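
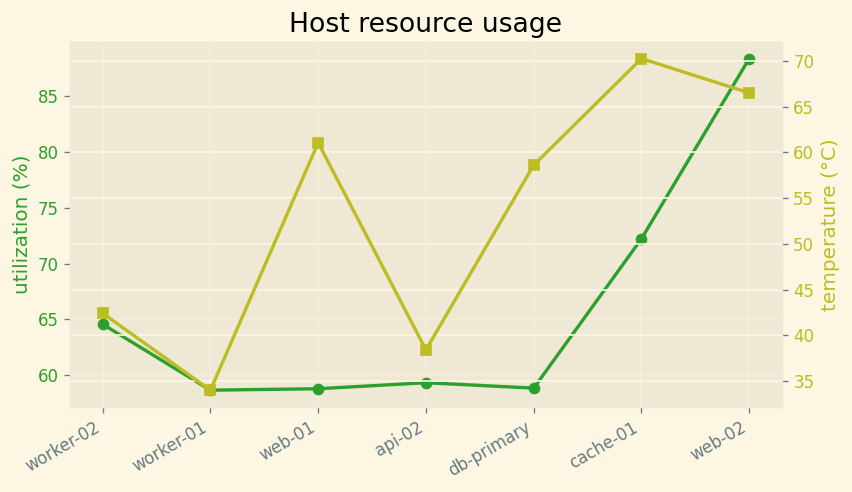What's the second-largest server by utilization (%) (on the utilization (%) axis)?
Top 3 (on the utilization (%) axis): web-02 ≈ 90, cache-01 ≈ 70, worker-02 ≈ 65.

cache-01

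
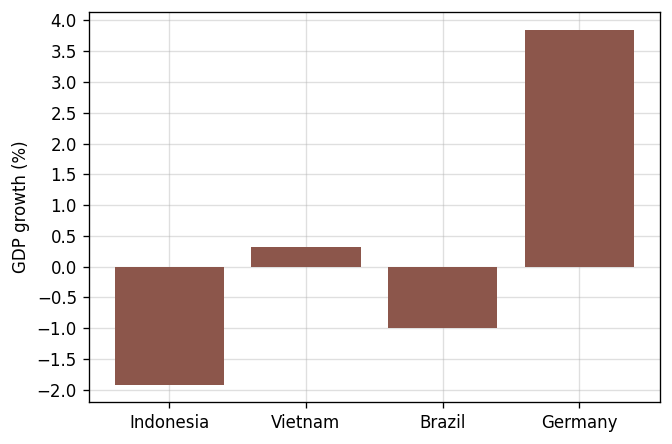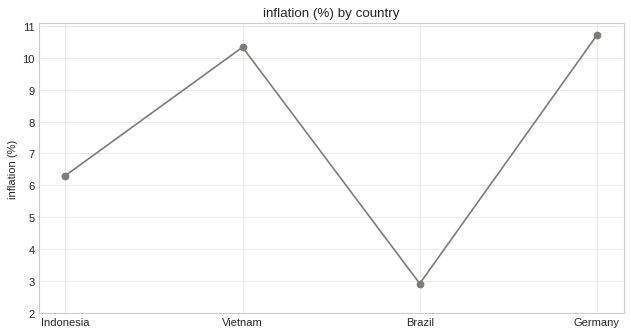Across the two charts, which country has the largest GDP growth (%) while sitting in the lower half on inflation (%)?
Brazil

Chart 2 median inflation (%) ≈ 8; below-median countries: Indonesia, Brazil. Among those, Brazil has the highest GDP growth (%) (≈ -1).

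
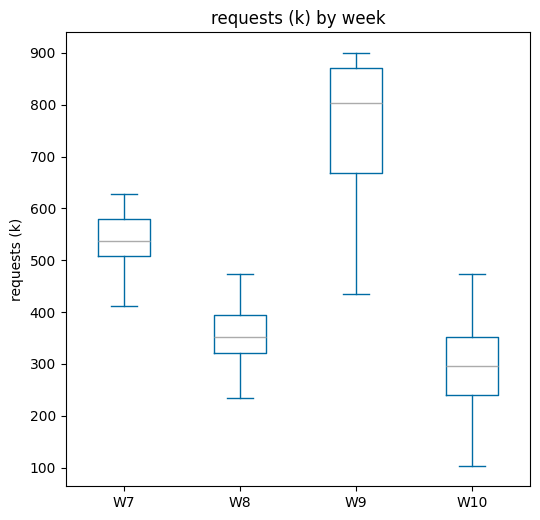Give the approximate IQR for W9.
Q3 ≈ 850, Q1 ≈ 650; IQR ≈ 200.

≈ 200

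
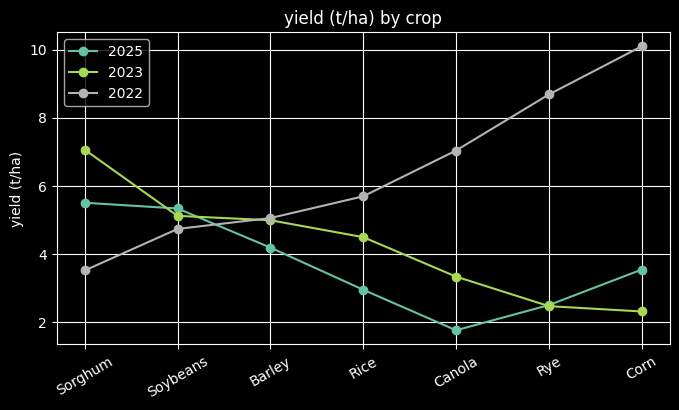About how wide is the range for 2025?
≈ 4

Max Sorghum ≈ 6, min Canola ≈ 2; range ≈ 4.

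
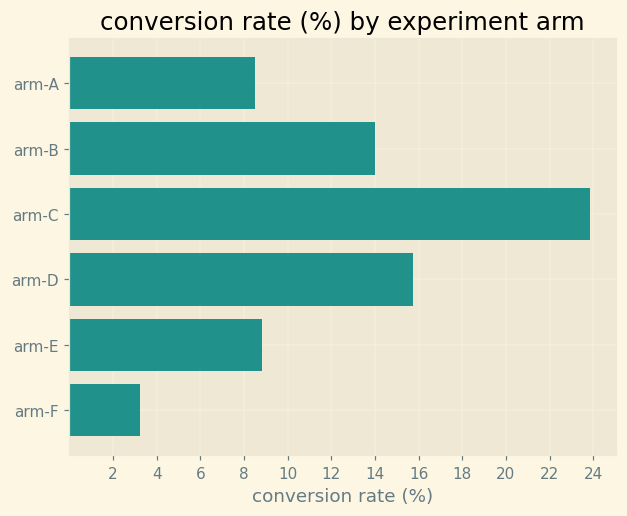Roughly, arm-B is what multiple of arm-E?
≈ 1.75×

arm-B ≈ 14, arm-E ≈ 8; 14/8 ≈ 1.75.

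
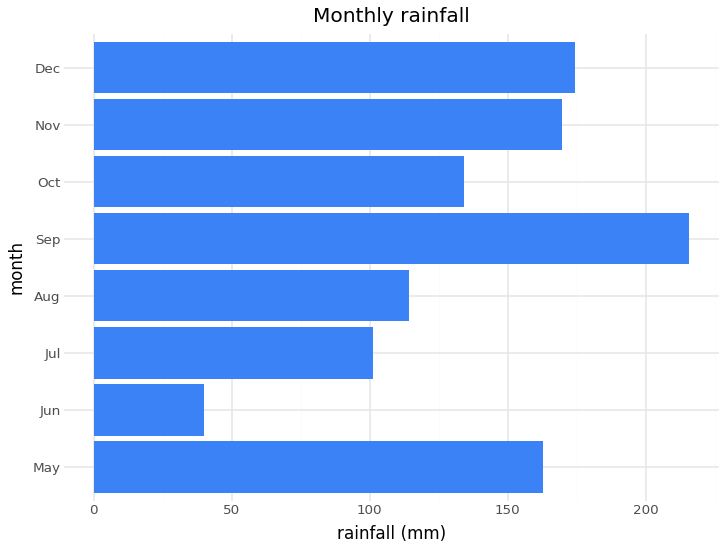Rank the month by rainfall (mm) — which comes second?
Top 3: Sep ≈ 220, Dec ≈ 180, Nov ≈ 160.

Dec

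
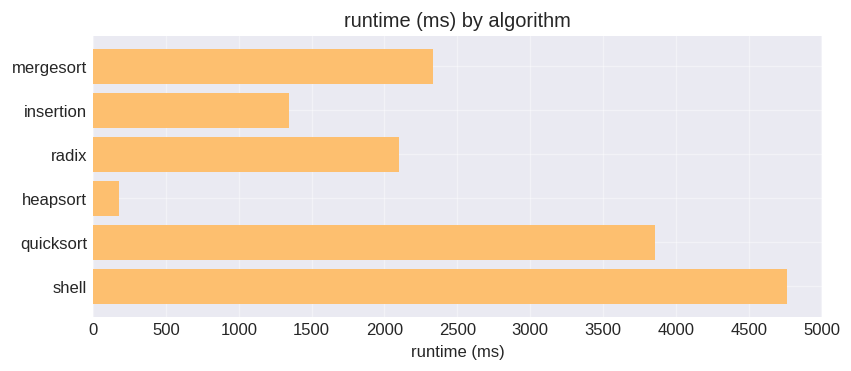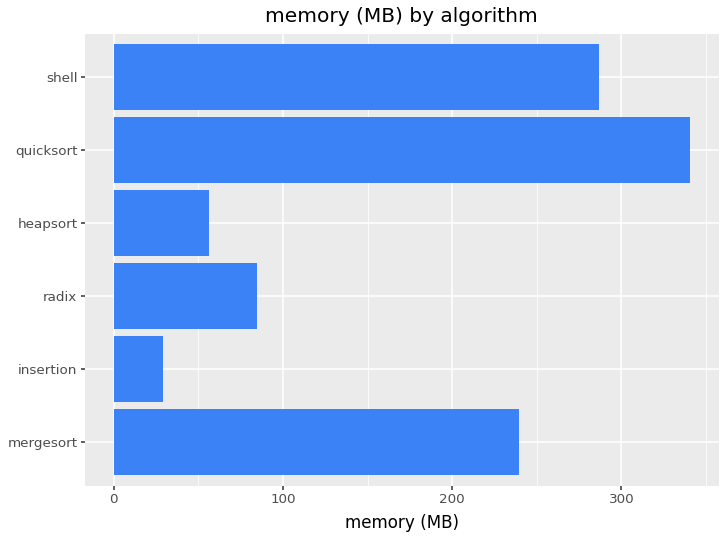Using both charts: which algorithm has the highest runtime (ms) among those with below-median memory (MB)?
radix

Chart 2 median memory (MB) ≈ 150; below-median algorithms: insertion, radix, heapsort. Among those, radix has the highest runtime (ms) (≈ 2000).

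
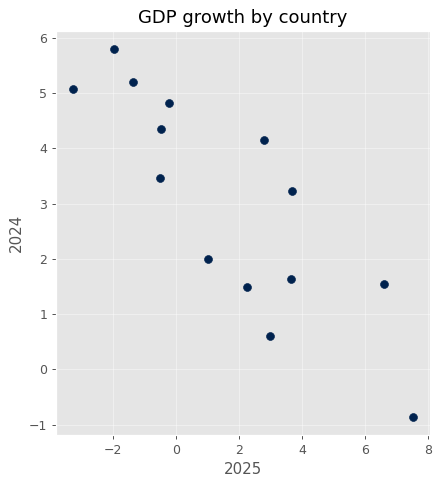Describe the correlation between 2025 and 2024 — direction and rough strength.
Points are negatively correlated; strong (|r| ≈ 0.8).

negative, strong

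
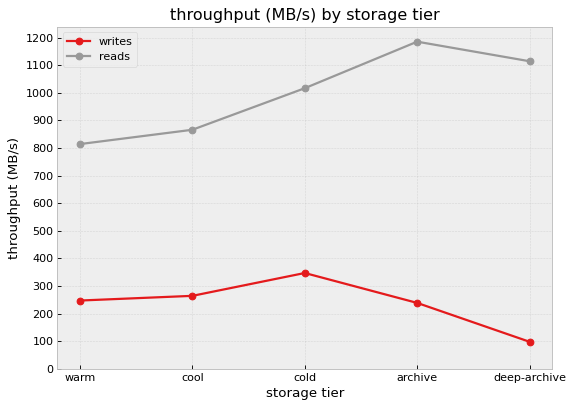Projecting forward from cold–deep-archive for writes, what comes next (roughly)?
Last three: 300, 200, 100 → slope ≈ -100/step → next ≈ 0.

≈ 0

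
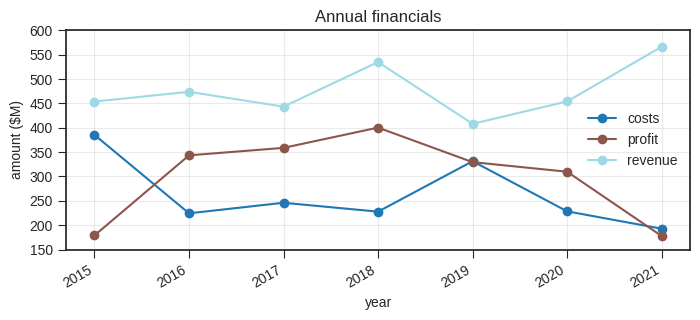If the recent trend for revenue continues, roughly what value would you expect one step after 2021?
Last three: 400, 450, 550 → slope ≈ 75/step → next ≈ 625.

≈ 625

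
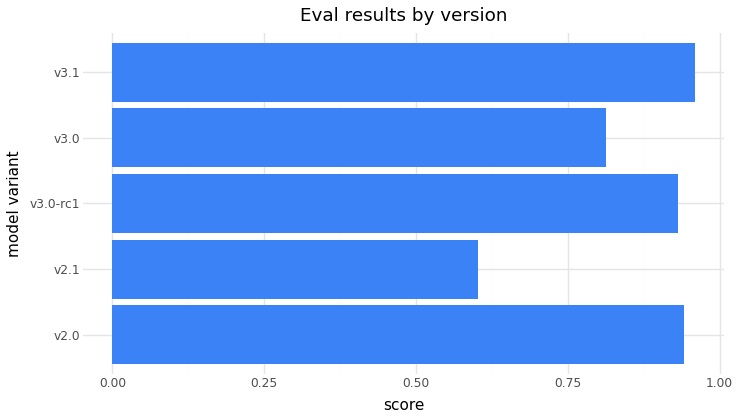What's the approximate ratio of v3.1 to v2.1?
≈ 1.67×

v3.1 ≈ 1.0, v2.1 ≈ 0.6; 1.0/0.6 ≈ 1.67.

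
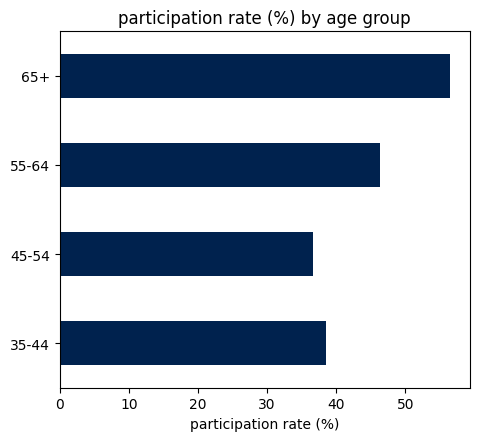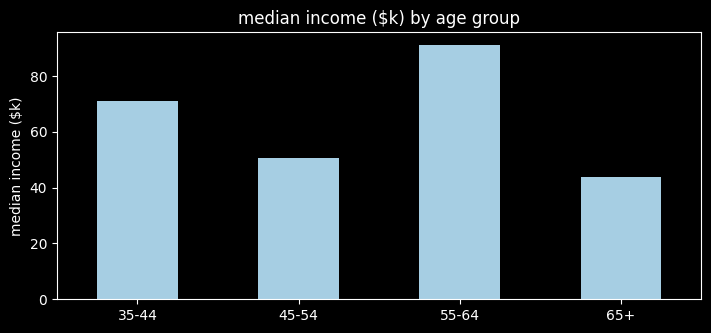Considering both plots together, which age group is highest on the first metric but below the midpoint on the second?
Chart 2 median median income ($k) ≈ 60; below-median age groups: 45-54, 65+. Among those, 65+ has the highest participation rate (%) (≈ 60).

65+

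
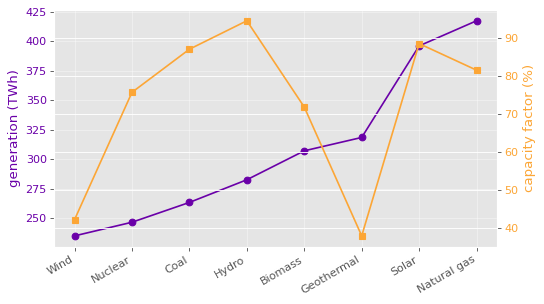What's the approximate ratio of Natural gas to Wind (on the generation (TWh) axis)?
Natural gas ≈ 420, Wind ≈ 240; 420/240 ≈ 1.75.

≈ 1.75×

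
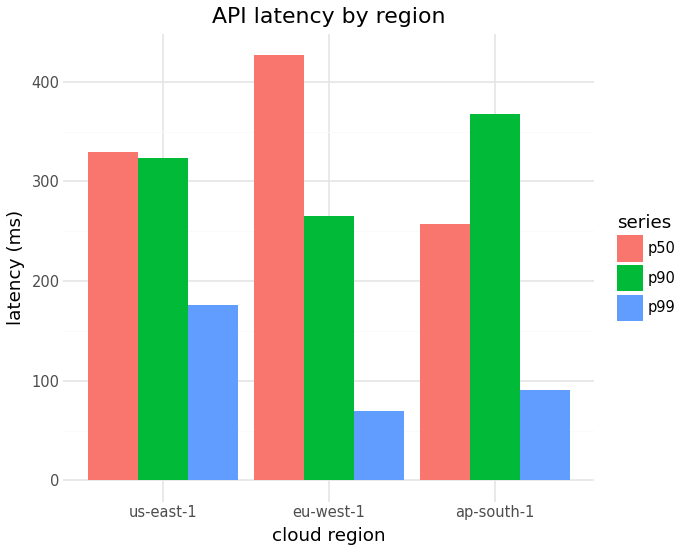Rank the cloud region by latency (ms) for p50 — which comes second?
Top 3 for p50: eu-west-1 ≈ 450, us-east-1 ≈ 350, ap-south-1 ≈ 250.

us-east-1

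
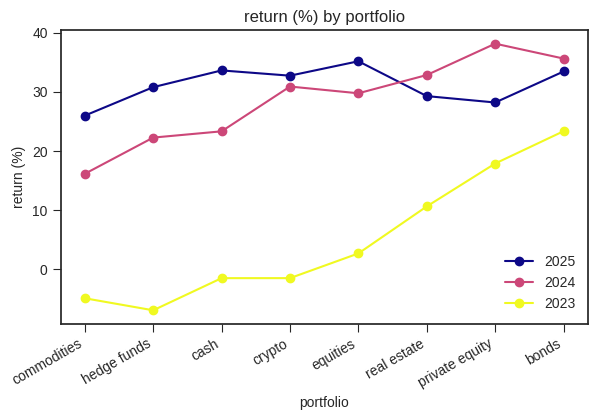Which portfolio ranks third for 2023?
Top 4 for 2023: bonds ≈ 25, private equity ≈ 20, real estate ≈ 10, equities ≈ 5.

real estate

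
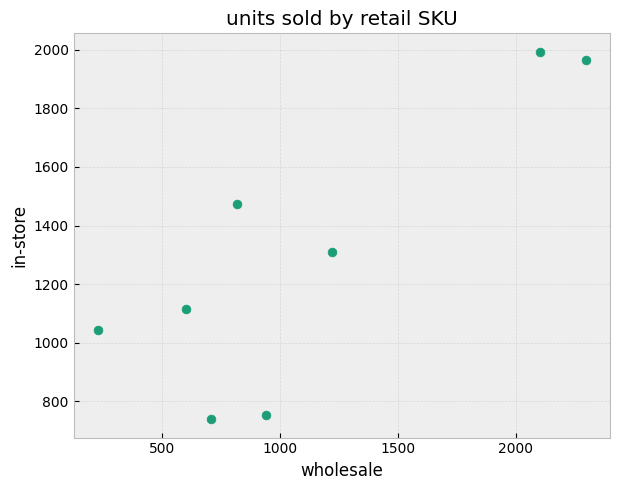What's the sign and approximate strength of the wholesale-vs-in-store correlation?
positive, strong

Points are positively correlated; strong (|r| ≈ 0.8).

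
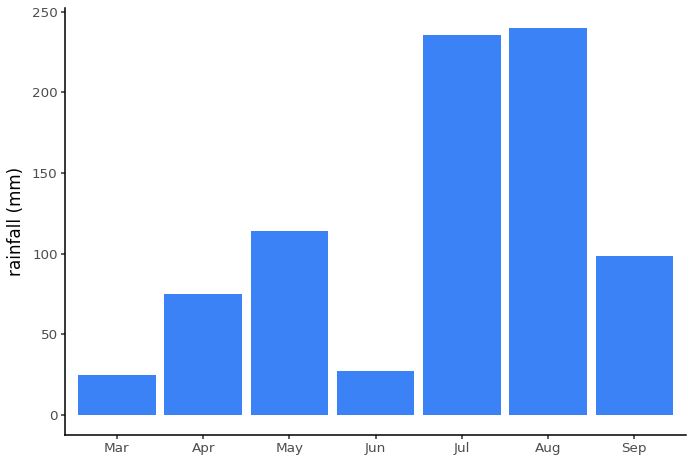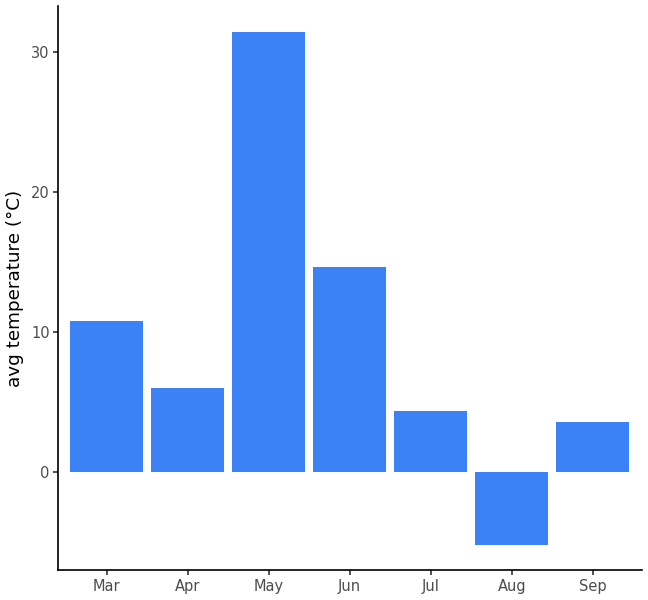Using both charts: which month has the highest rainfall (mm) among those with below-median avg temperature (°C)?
Chart 2 median avg temperature (°C) ≈ 5; below-median months: Jul, Aug, Sep. Among those, Aug has the highest rainfall (mm) (≈ 250).

Aug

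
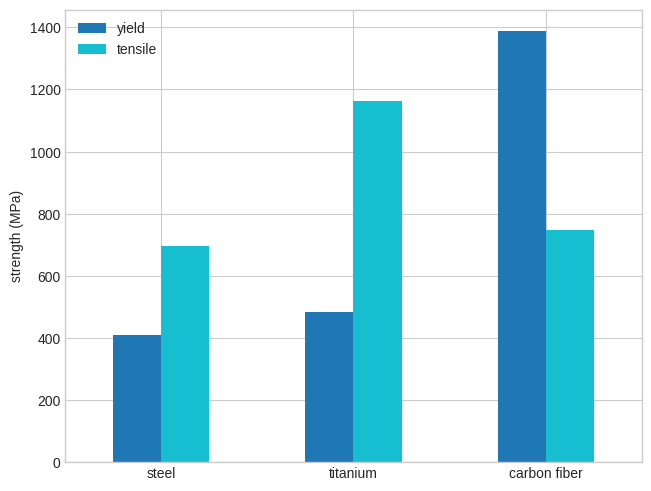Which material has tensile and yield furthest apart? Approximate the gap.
titanium, ≈ 800 MPa

titanium: tensile ≈ 1200, yield ≈ 400 → gap ≈ 800. Next-largest (carbon fiber) is only ≈ 600.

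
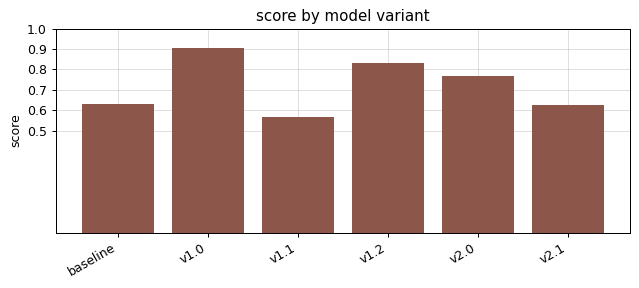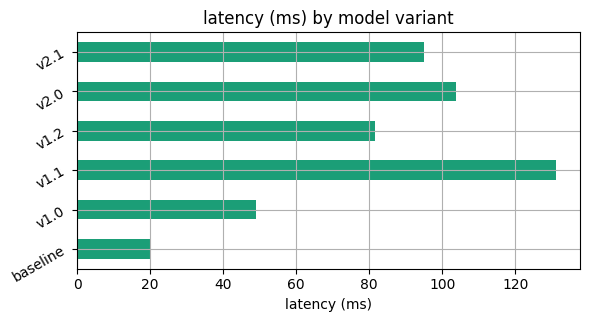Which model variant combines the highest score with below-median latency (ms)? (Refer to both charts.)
Chart 2 median latency (ms) ≈ 80; below-median model variants: baseline, v1.0, v1.2. Among those, v1.0 has the highest score (≈ 0.9).

v1.0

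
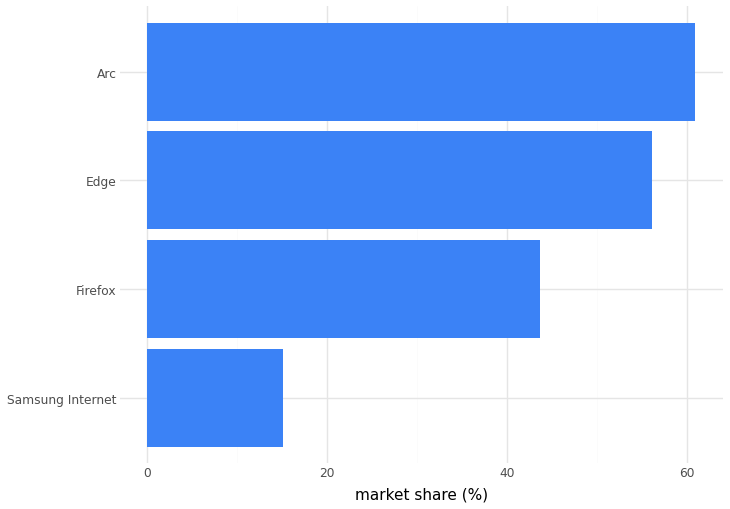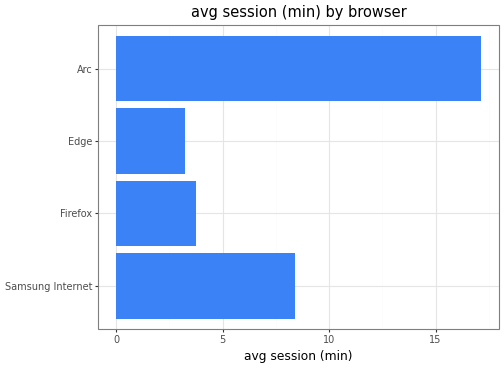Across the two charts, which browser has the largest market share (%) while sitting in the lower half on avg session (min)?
Chart 2 median avg session (min) ≈ 6; below-median browsers: Firefox, Edge. Among those, Edge has the highest market share (%) (≈ 60).

Edge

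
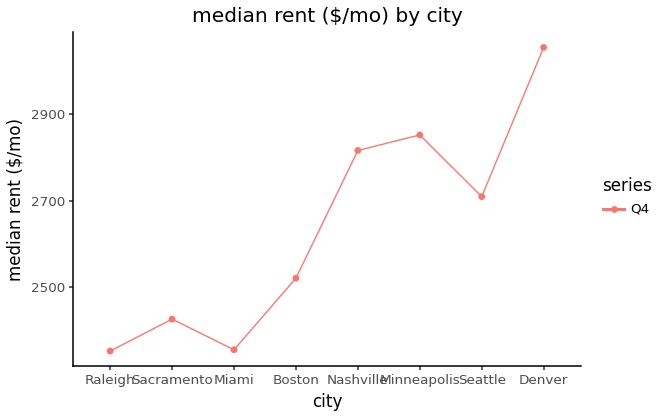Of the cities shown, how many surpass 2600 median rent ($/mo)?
4

Above 2600: Nashville, Minneapolis, Seattle, Denver.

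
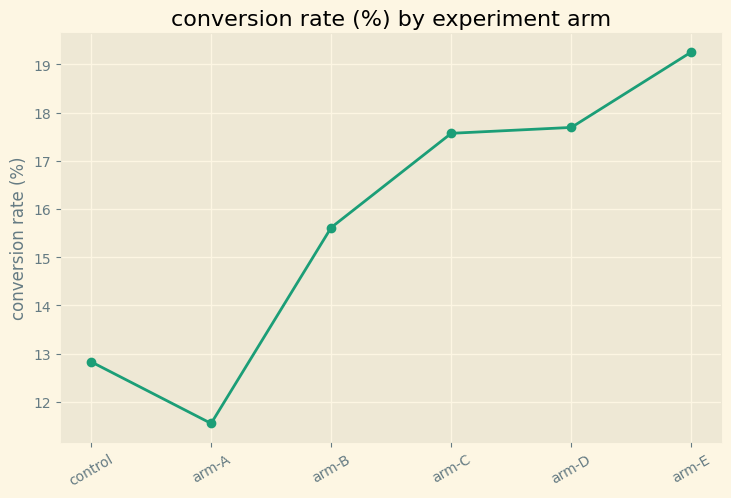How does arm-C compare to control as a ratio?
≈ 1.38×

arm-C ≈ 18, control ≈ 13; 18/13 ≈ 1.38.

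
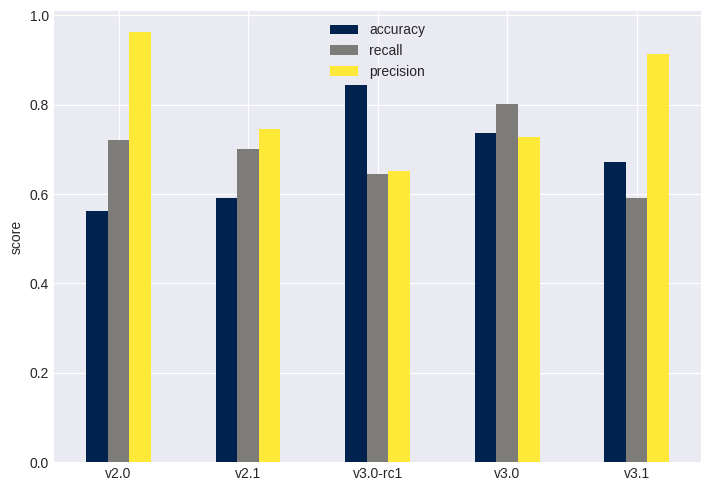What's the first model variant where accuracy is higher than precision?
v2.1: accuracy ≈ 0.6 vs precision ≈ 0.7 (not yet); v3.0-rc1: accuracy ≈ 0.8 vs precision ≈ 0.7 (first crossover).

v3.0-rc1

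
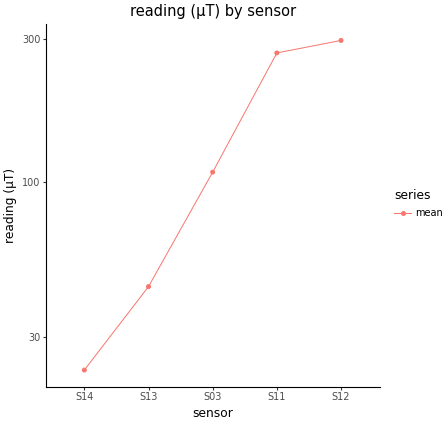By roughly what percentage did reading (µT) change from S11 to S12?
S11 ≈ 275, S12 ≈ 300; (300 − 275) / 275 ≈ +9.1%.

≈ +9.1%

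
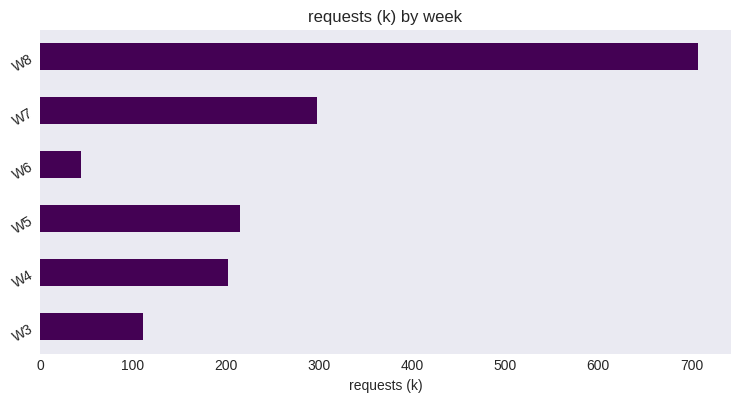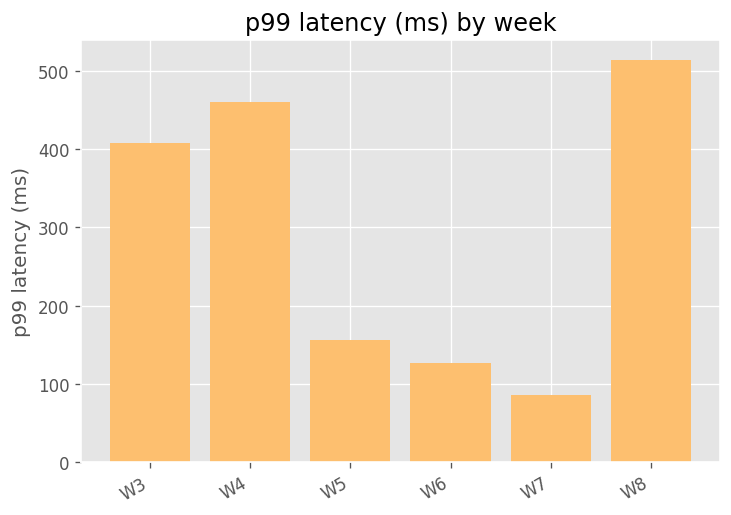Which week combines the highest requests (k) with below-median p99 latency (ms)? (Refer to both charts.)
Chart 2 median p99 latency (ms) ≈ 300; below-median weeks: W5, W6, W7. Among those, W7 has the highest requests (k) (≈ 300).

W7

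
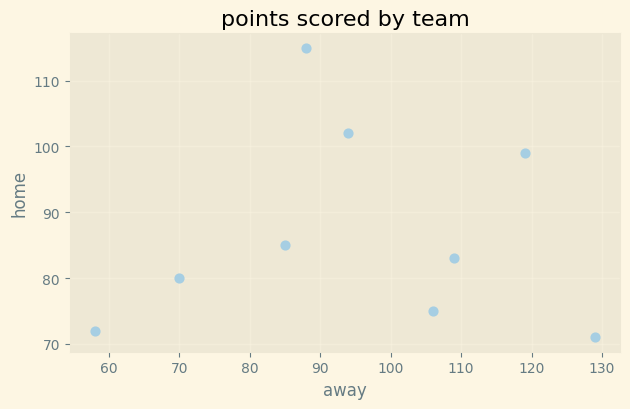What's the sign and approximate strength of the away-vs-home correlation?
no clear correlation

Points are roughly uncorrelated; weak (|r| ≈ 0.0).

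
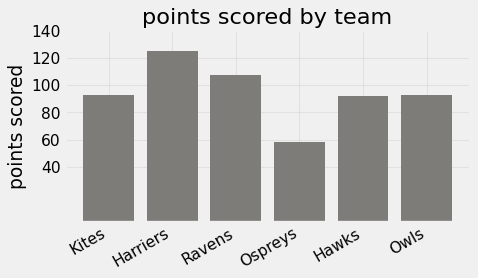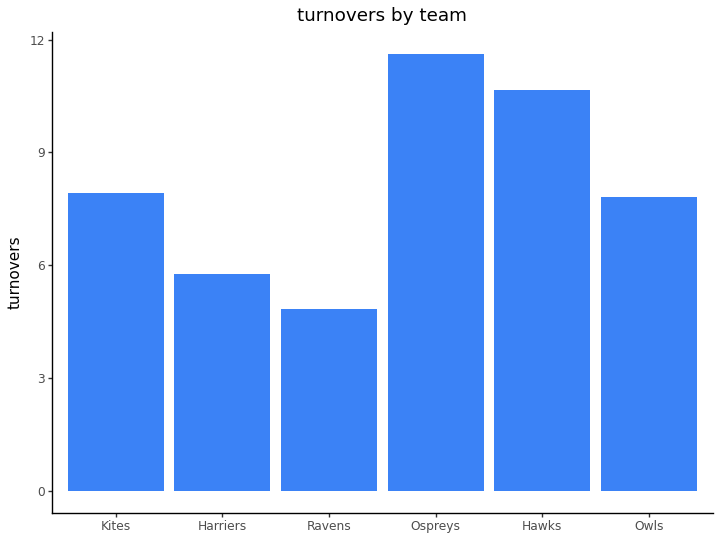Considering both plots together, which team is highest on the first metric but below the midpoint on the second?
Chart 2 median turnovers ≈ 8; below-median teams: Harriers, Ravens, Owls. Among those, Harriers has the highest points scored (≈ 120).

Harriers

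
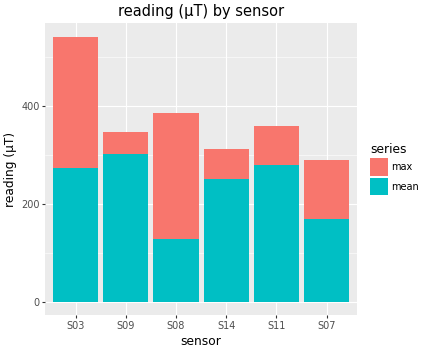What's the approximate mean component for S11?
mean top ≈ 300, bottom ≈ 0; segment ≈ 300.

≈ 300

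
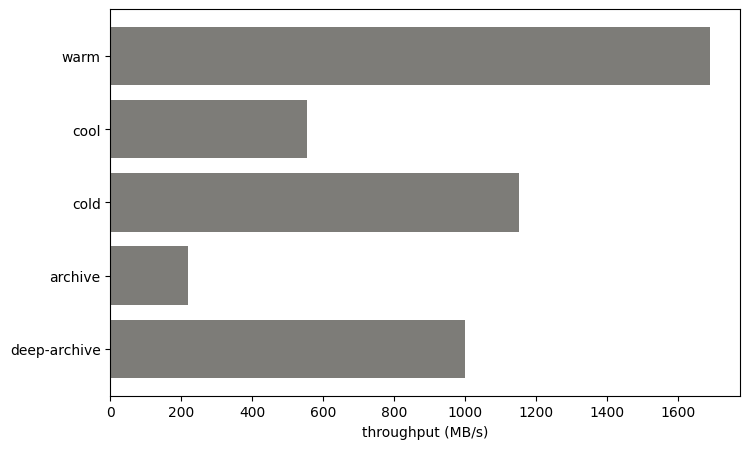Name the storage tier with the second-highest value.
cold

Top 3: warm ≈ 1600, cold ≈ 1200, deep-archive ≈ 1000.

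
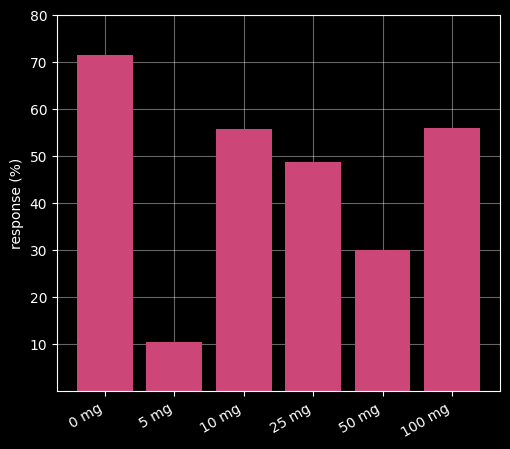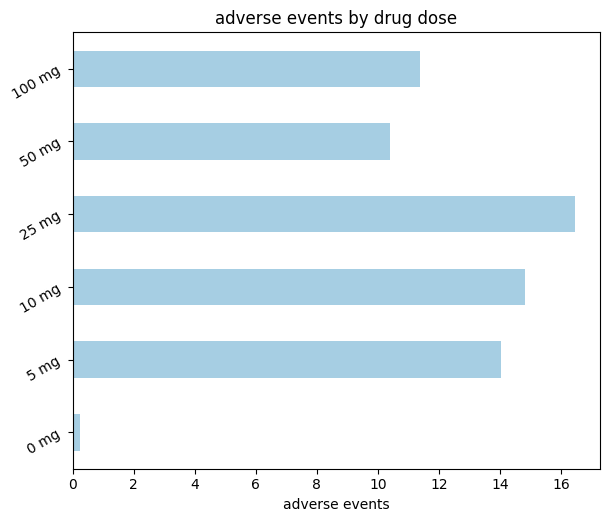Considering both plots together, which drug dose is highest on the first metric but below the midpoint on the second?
0 mg

Chart 2 median adverse events ≈ 12; below-median drug doses: 0 mg, 50 mg, 100 mg. Among those, 0 mg has the highest response (%) (≈ 70).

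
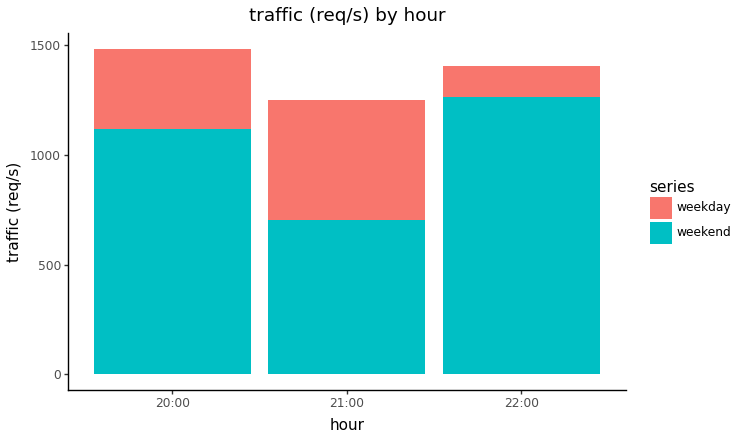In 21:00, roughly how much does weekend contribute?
≈ 800

weekend top ≈ 800, bottom ≈ 0; segment ≈ 800.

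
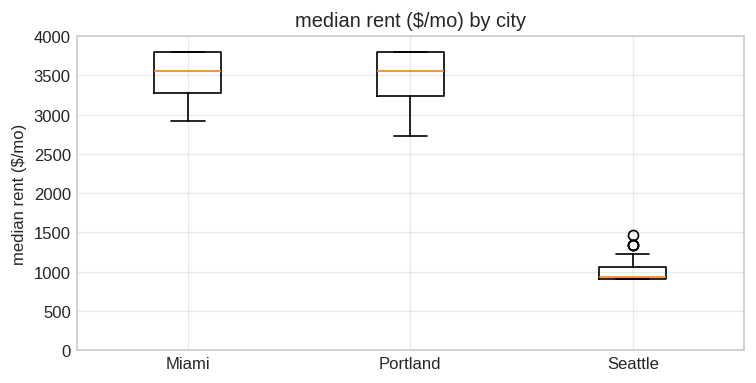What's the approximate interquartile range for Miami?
≈ 500

Q3 ≈ 4000, Q1 ≈ 3500; IQR ≈ 500.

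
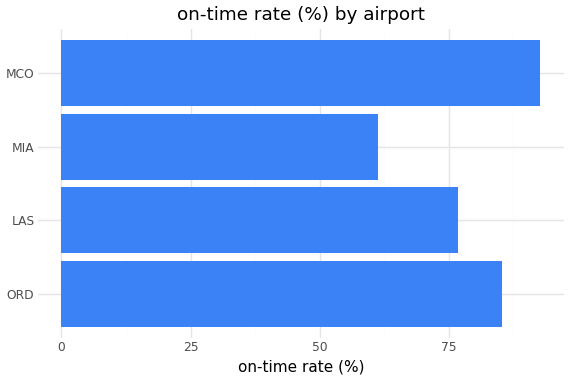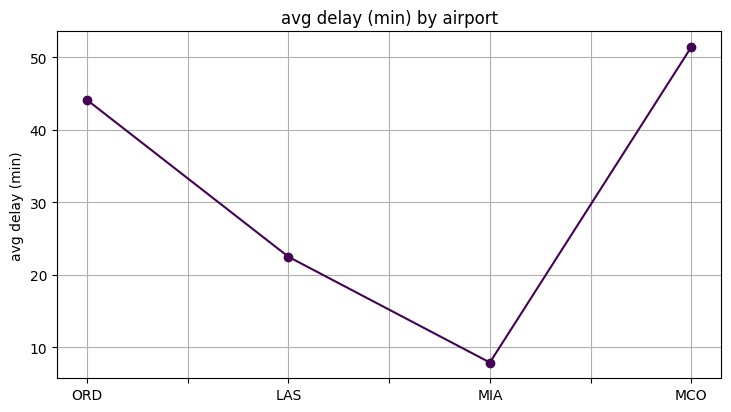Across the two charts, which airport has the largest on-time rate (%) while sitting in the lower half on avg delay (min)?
LAS

Chart 2 median avg delay (min) ≈ 35; below-median airports: LAS, MIA. Among those, LAS has the highest on-time rate (%) (≈ 80).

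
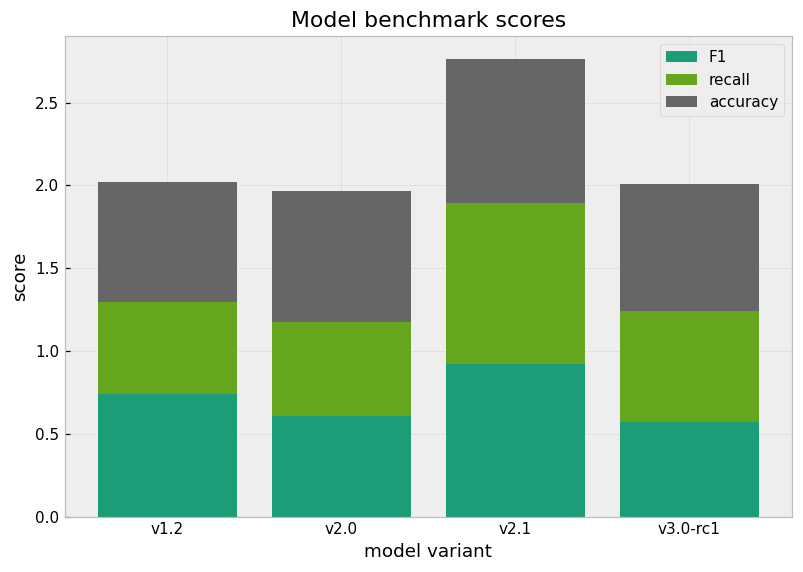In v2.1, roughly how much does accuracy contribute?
≈ 1.0

accuracy top ≈ 3.0, bottom ≈ 2.0; segment ≈ 1.0.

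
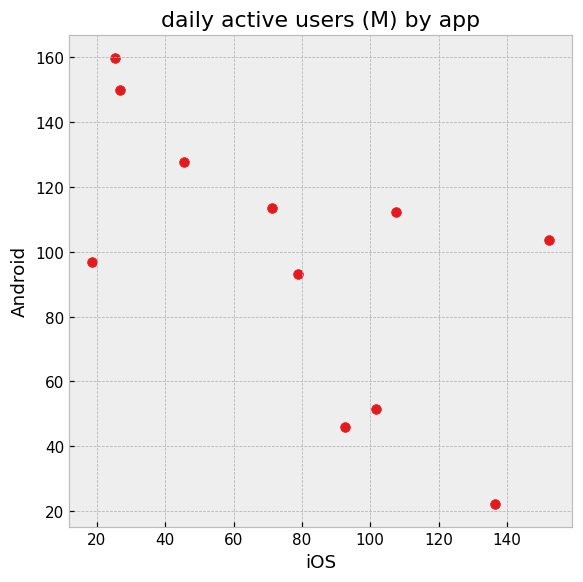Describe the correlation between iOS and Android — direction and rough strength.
Points are negatively correlated; moderate (|r| ≈ 0.6).

negative, moderate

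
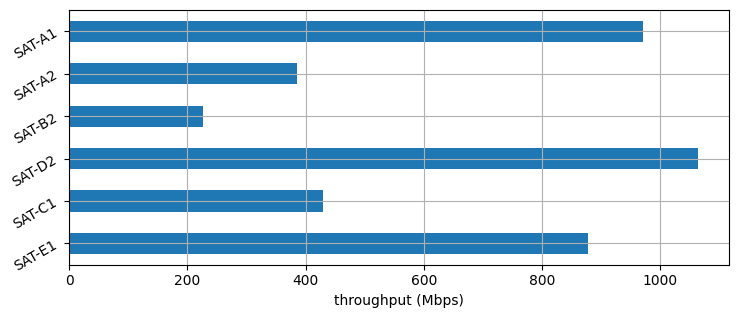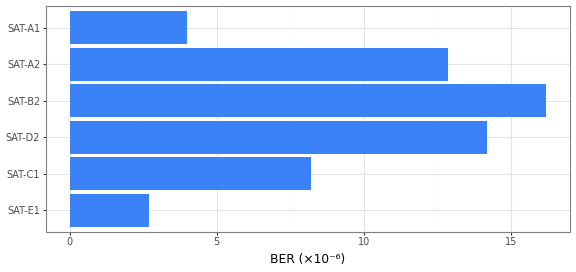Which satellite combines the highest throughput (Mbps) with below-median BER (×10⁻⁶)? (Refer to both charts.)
Chart 2 median BER (×10⁻⁶) ≈ 10; below-median satellites: SAT-E1, SAT-C1, SAT-A1. Among those, SAT-A1 has the highest throughput (Mbps) (≈ 1000).

SAT-A1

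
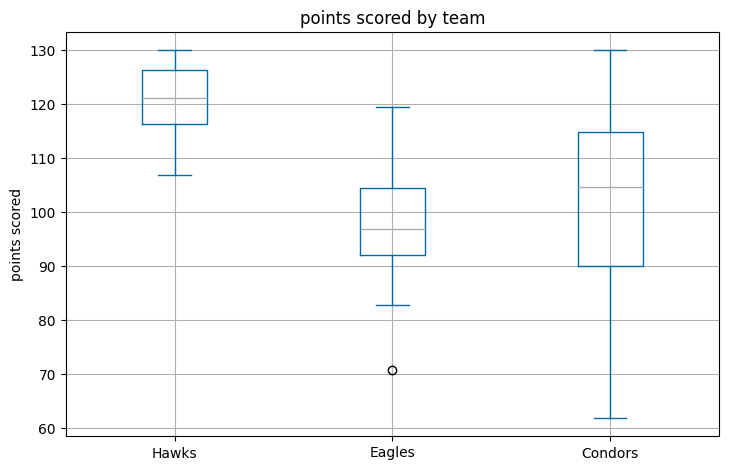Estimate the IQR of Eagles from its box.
Q3 ≈ 104, Q1 ≈ 92; IQR ≈ 12.

≈ 12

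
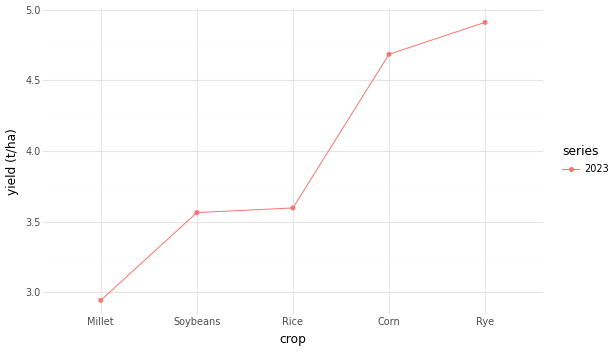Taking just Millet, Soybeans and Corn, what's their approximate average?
(3.0 + 3.6 + 4.6) / 3 ≈ 3.73.

≈ 3.73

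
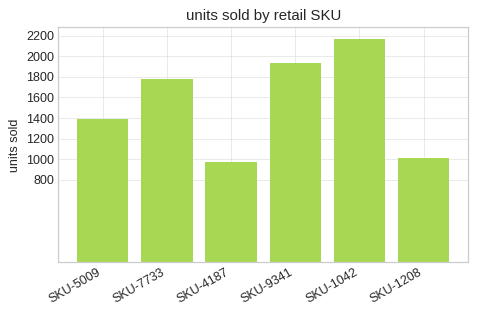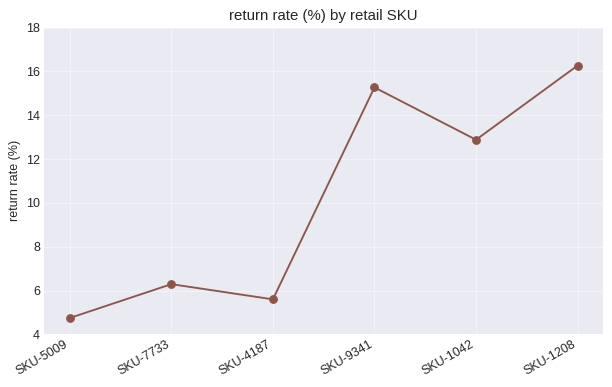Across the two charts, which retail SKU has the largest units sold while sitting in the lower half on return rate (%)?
Chart 2 median return rate (%) ≈ 10; below-median retail SKUs: SKU-5009, SKU-7733, SKU-4187. Among those, SKU-7733 has the highest units sold (≈ 1800).

SKU-7733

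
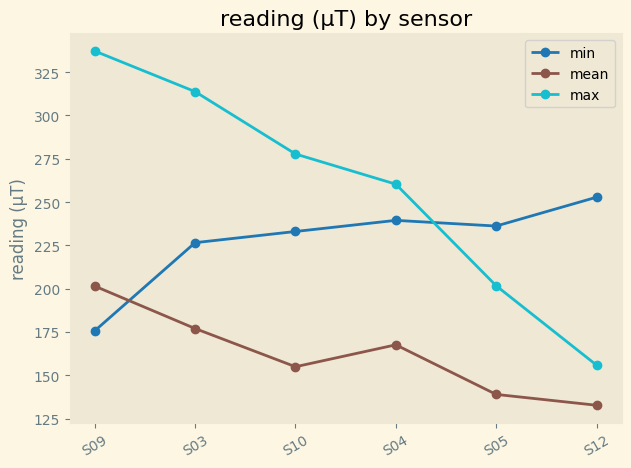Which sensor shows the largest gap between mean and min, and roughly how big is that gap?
S12: mean ≈ 140, min ≈ 260 → gap ≈ 120. Next-largest (S05) is only ≈ 100.

S12, ≈ 120 µT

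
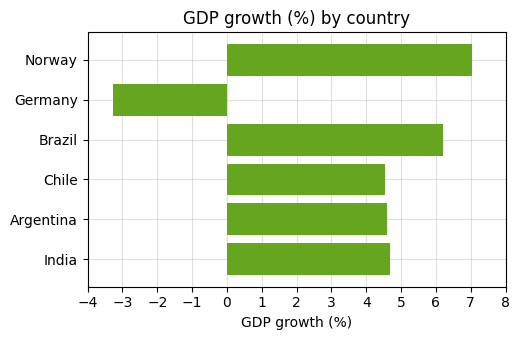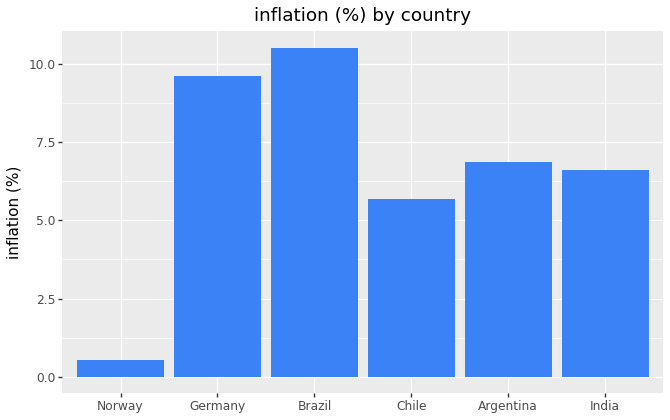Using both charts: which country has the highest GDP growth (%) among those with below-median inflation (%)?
Chart 2 median inflation (%) ≈ 7; below-median countries: Norway, Chile, India. Among those, Norway has the highest GDP growth (%) (≈ 7).

Norway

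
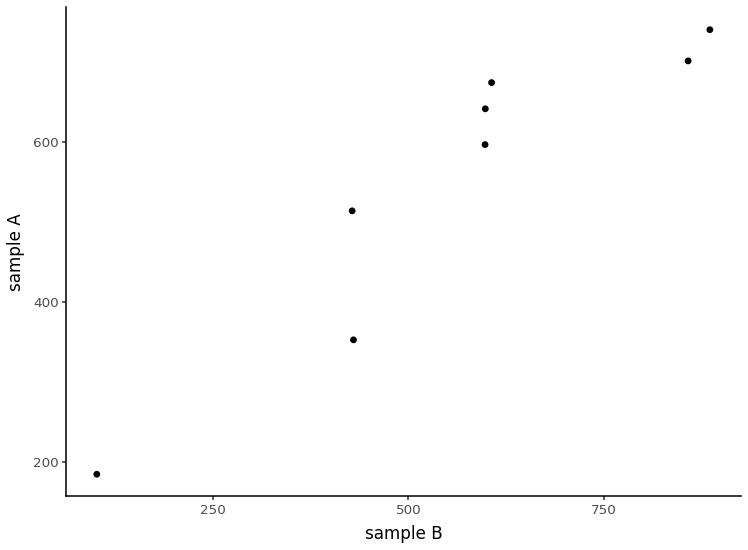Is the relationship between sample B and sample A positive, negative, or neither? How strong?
Points are positively correlated; strong (|r| ≈ 0.9).

positive, strong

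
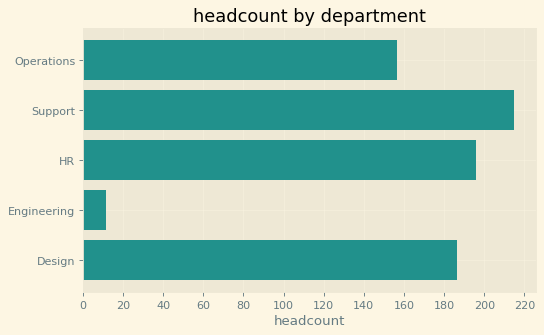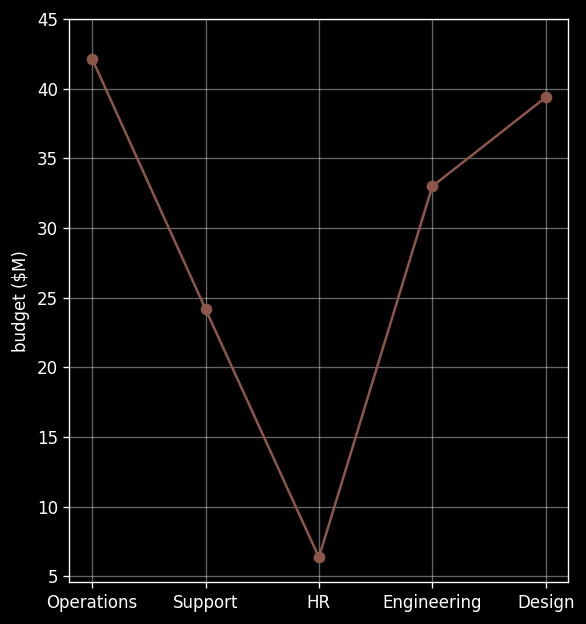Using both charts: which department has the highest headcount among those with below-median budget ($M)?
Chart 2 median budget ($M) ≈ 35; below-median departments: Support, HR. Among those, Support has the highest headcount (≈ 220).

Support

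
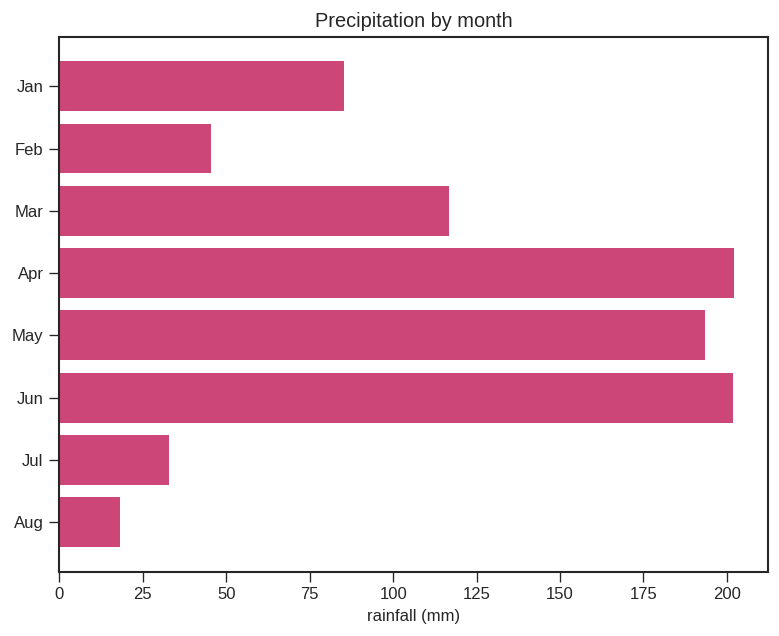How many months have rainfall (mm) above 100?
Above 100: Mar, Apr, May, Jun.

4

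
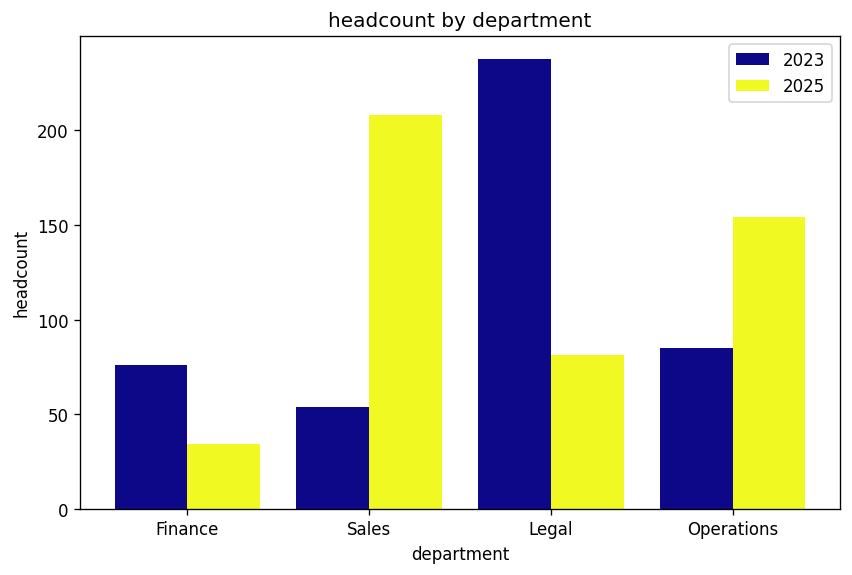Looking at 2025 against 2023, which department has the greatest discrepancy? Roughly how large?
Legal, ≈ 160

Legal: 2025 ≈ 80, 2023 ≈ 240 → gap ≈ 160. Next-largest (Sales) is only ≈ 140.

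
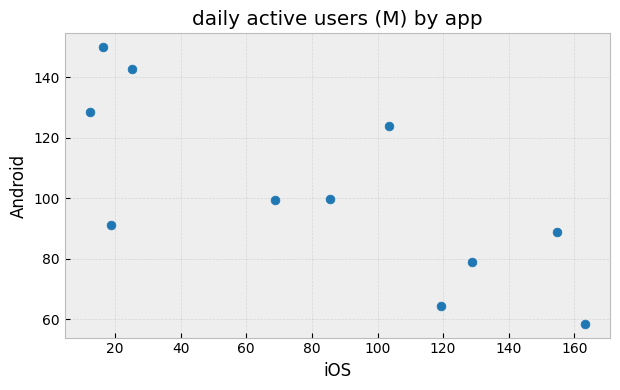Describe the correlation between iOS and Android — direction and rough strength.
Points are negatively correlated; strong (|r| ≈ 0.8).

negative, strong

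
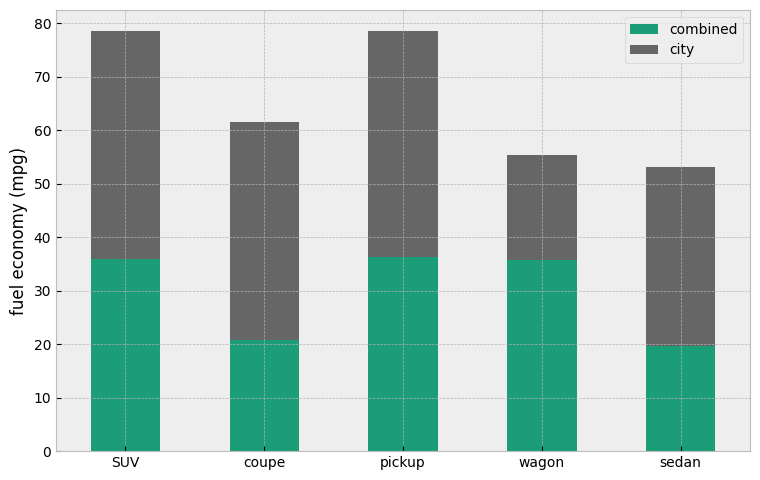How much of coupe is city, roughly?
city top ≈ 60, bottom ≈ 20; segment ≈ 40.

≈ 40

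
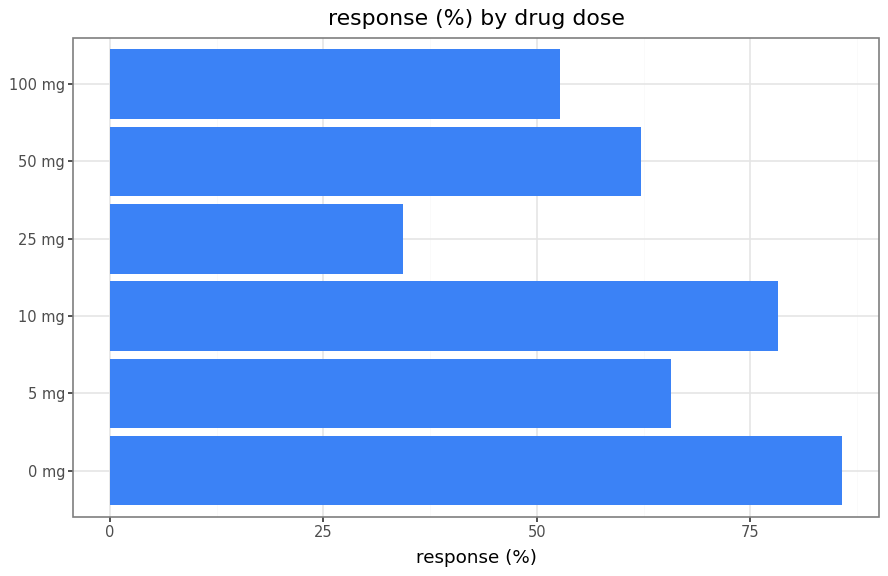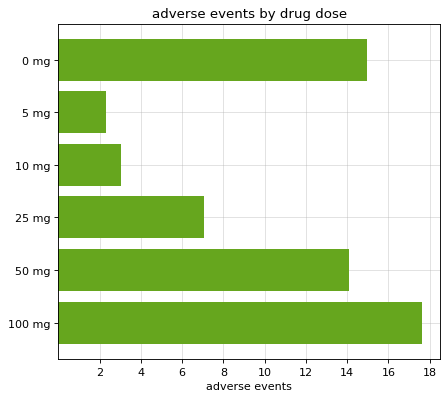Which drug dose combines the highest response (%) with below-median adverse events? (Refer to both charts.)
Chart 2 median adverse events ≈ 10; below-median drug doses: 5 mg, 10 mg, 25 mg. Among those, 10 mg has the highest response (%) (≈ 80).

10 mg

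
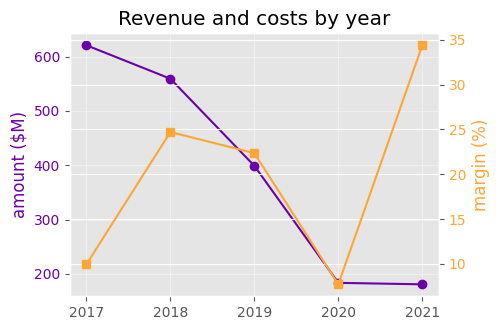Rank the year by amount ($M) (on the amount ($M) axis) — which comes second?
Top 3 (on the amount ($M) axis): 2017 ≈ 600, 2018 ≈ 550, 2019 ≈ 400.

2018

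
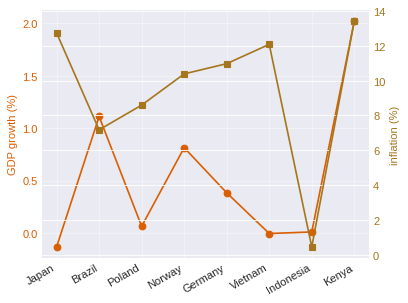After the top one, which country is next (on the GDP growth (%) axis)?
Top 3 (on the GDP growth (%) axis): Kenya ≈ 2.0, Brazil ≈ 1.2, Norway ≈ 0.8.

Brazil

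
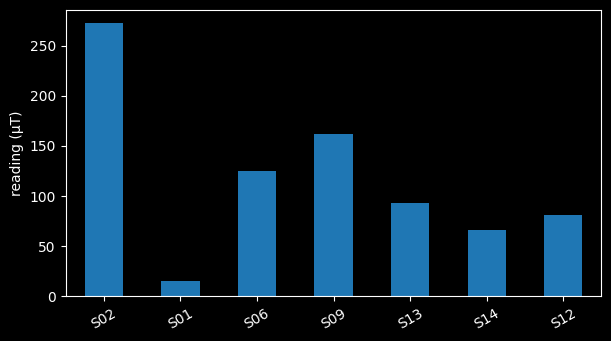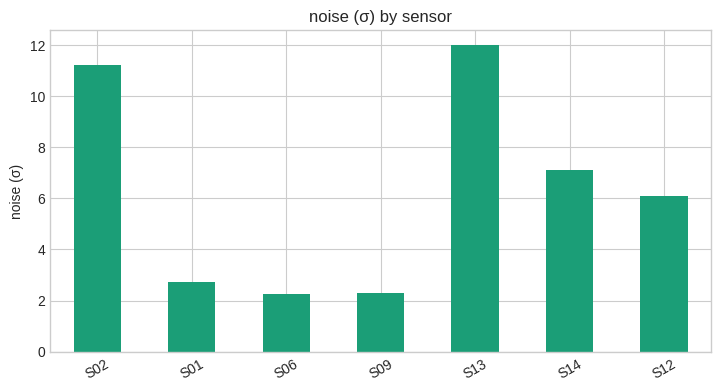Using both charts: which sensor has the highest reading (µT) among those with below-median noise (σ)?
Chart 2 median noise (σ) ≈ 6; below-median sensors: S01, S06, S09. Among those, S09 has the highest reading (µT) (≈ 150).

S09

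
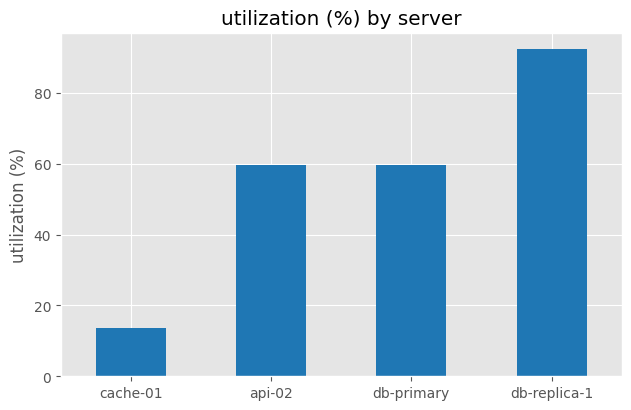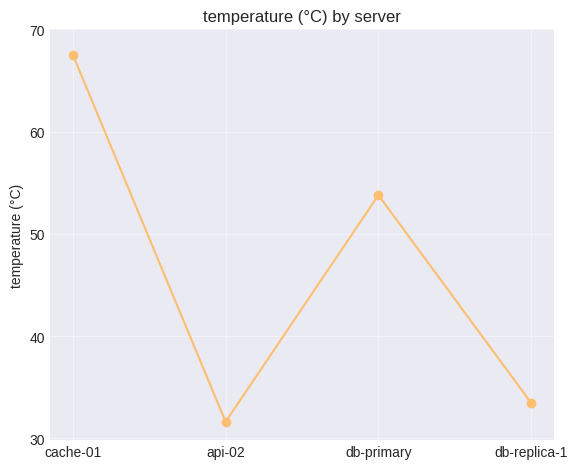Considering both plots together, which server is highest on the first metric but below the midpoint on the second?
Chart 2 median temperature (°C) ≈ 40; below-median servers: api-02, db-replica-1. Among those, db-replica-1 has the highest utilization (%) (≈ 90).

db-replica-1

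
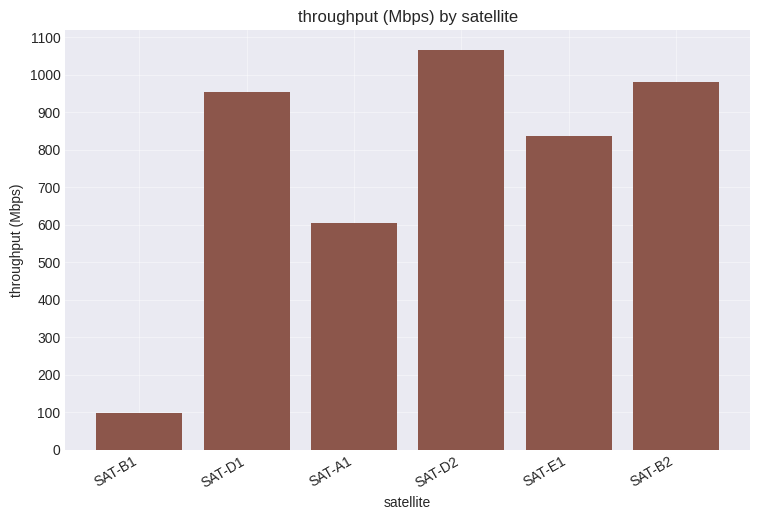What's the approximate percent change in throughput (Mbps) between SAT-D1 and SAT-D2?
SAT-D1 ≈ 1000, SAT-D2 ≈ 1100; (1100 − 1000) / 1000 ≈ +10%.

≈ +10%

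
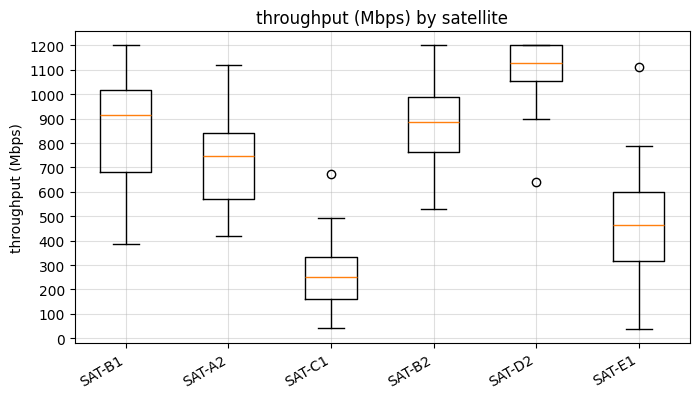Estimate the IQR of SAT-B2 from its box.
≈ 200

Q3 ≈ 1000, Q1 ≈ 800; IQR ≈ 200.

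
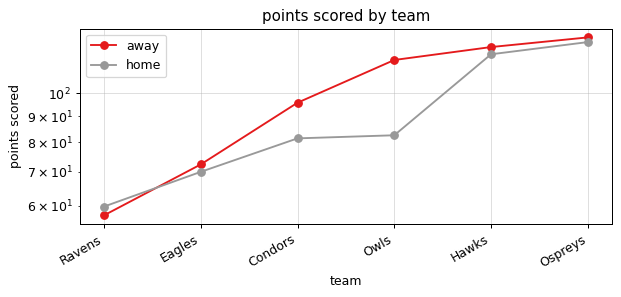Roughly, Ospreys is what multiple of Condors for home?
Ospreys ≈ 130, Condors ≈ 80; 130/80 ≈ 1.62.

≈ 1.62×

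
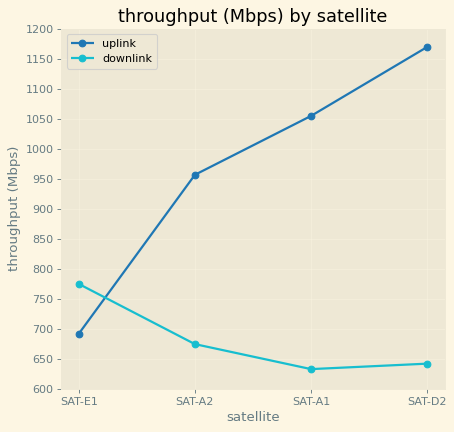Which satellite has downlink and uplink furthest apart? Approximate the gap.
SAT-D2, ≈ 500 Mbps

SAT-D2: downlink ≈ 650, uplink ≈ 1150 → gap ≈ 500. Next-largest (SAT-A1) is only ≈ 400.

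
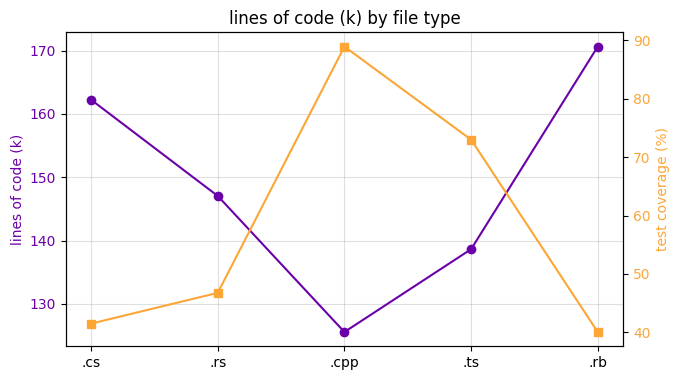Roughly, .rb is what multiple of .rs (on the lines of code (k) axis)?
.rb ≈ 170, .rs ≈ 145; 170/145 ≈ 1.17.

≈ 1.17×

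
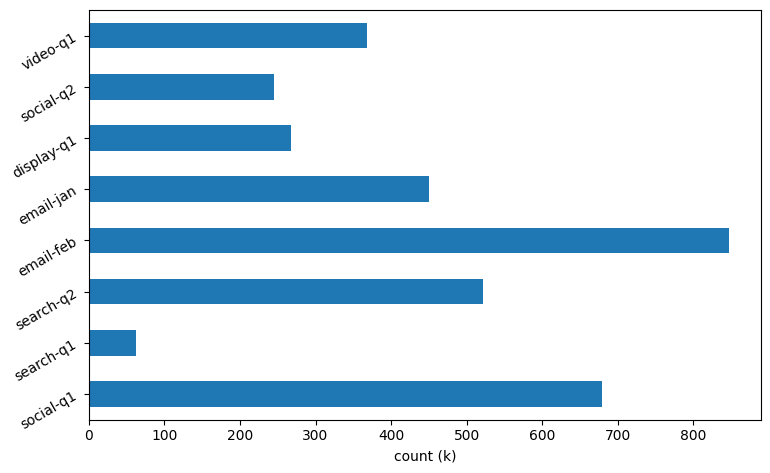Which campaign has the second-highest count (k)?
social-q1

Top 3: email-feb ≈ 800, social-q1 ≈ 700, search-q2 ≈ 500.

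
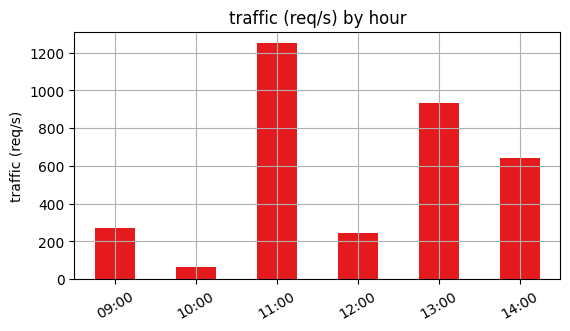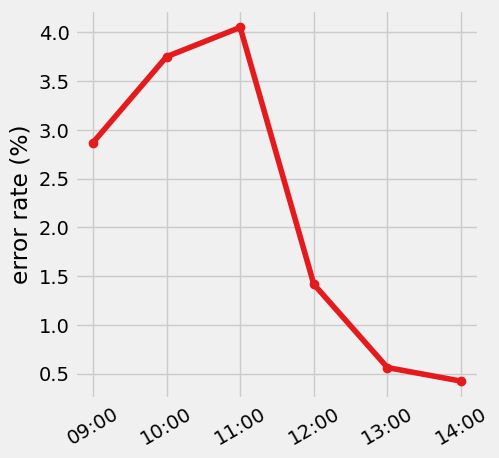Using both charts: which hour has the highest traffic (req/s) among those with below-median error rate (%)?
13:00

Chart 2 median error rate (%) ≈ 2; below-median hours: 12:00, 13:00, 14:00. Among those, 13:00 has the highest traffic (req/s) (≈ 1000).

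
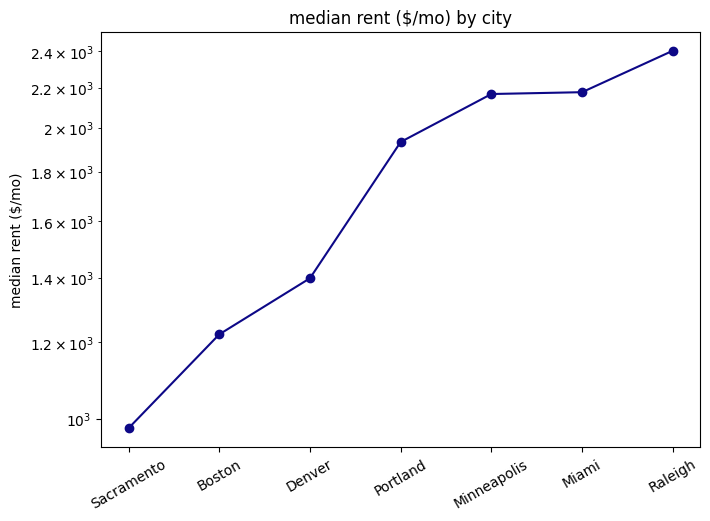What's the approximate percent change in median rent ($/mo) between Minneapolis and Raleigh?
Minneapolis ≈ 2200, Raleigh ≈ 2400; (2400 − 2200) / 2200 ≈ +9.1%.

≈ +9.1%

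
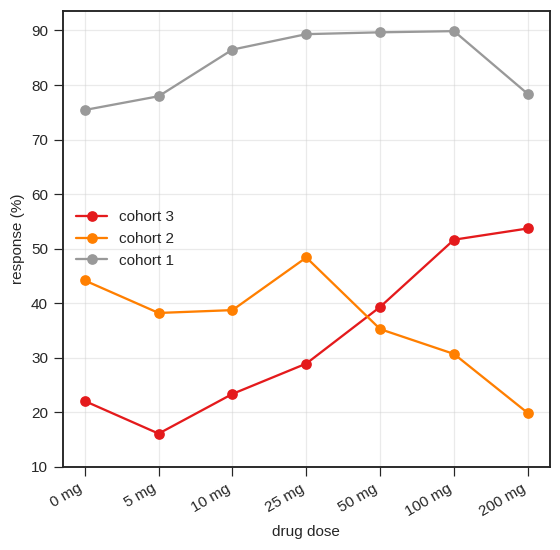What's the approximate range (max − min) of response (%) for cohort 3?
Max 200 mg ≈ 50, min 5 mg ≈ 20; range ≈ 30.

≈ 30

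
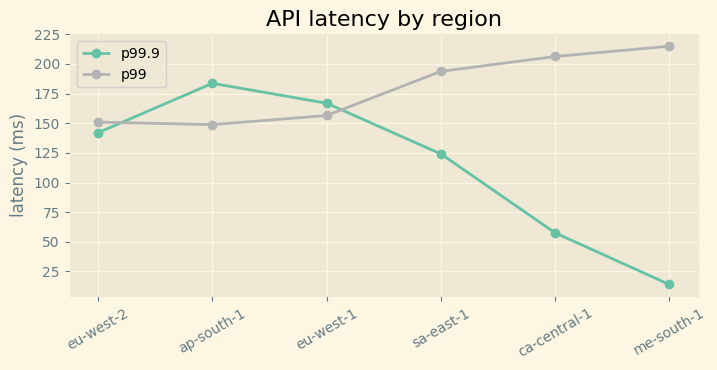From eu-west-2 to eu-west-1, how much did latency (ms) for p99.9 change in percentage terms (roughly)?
≈ +14.3%

eu-west-2 ≈ 140, eu-west-1 ≈ 160; (160 − 140) / 140 ≈ +14.3%.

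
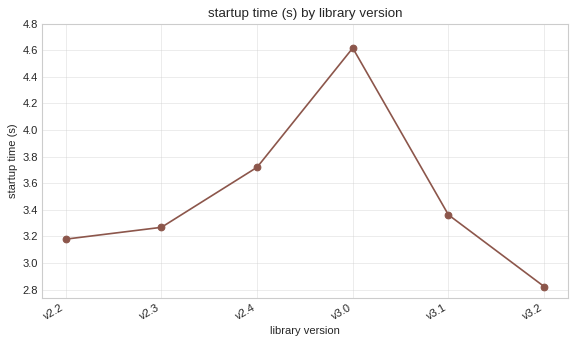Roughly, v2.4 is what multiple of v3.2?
v2.4 ≈ 3.8, v3.2 ≈ 2.8; 3.8/2.8 ≈ 1.36.

≈ 1.36×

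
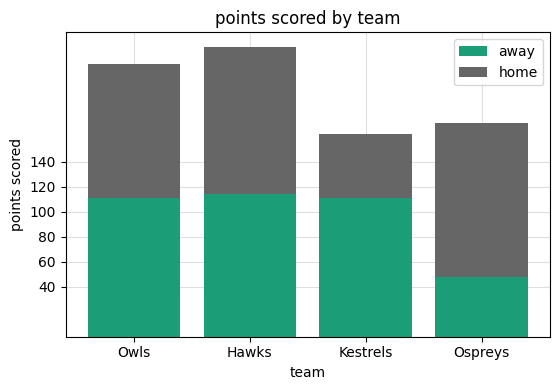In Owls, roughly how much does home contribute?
≈ 100

home top ≈ 220, bottom ≈ 120; segment ≈ 100.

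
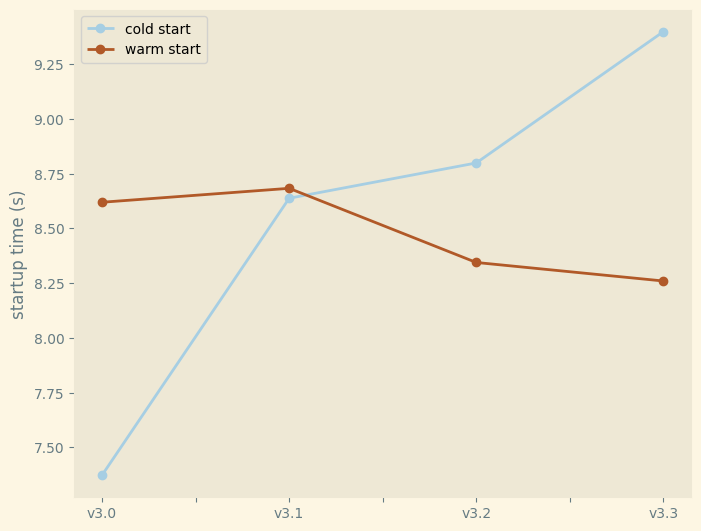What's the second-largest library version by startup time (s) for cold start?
v3.2

Top 3 for cold start: v3.3 ≈ 9.4, v3.2 ≈ 8.8, v3.1 ≈ 8.6.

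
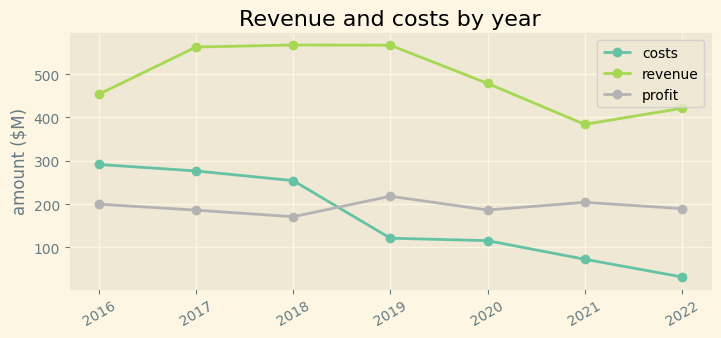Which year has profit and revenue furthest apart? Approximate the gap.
2018, ≈ 400 $M

2018: profit ≈ 150, revenue ≈ 550 → gap ≈ 400. Next-largest (2017) is only ≈ 350.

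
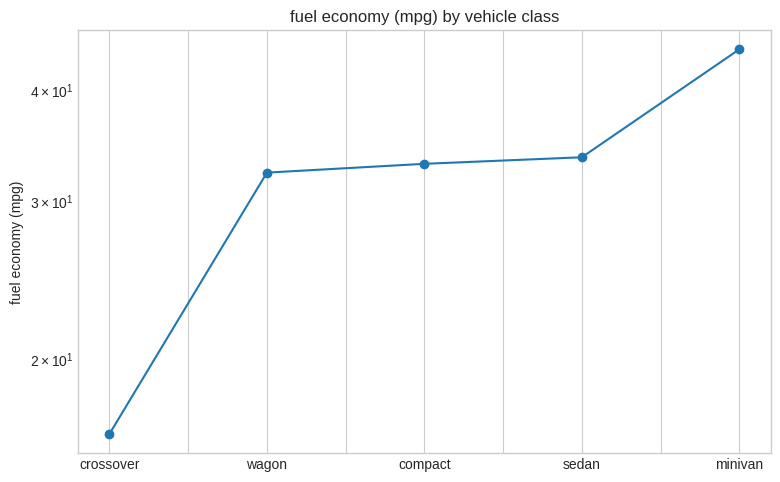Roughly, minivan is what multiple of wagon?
minivan ≈ 45, wagon ≈ 30; 45/30 ≈ 1.5.

≈ 1.5×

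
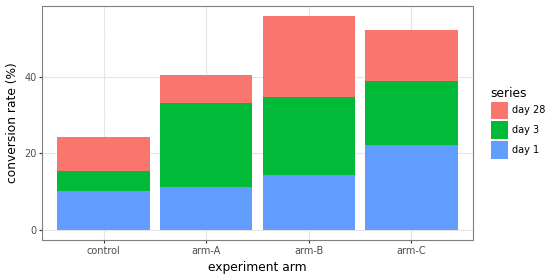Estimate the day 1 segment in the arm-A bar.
≈ 10

day 1 top ≈ 10, bottom ≈ 0; segment ≈ 10.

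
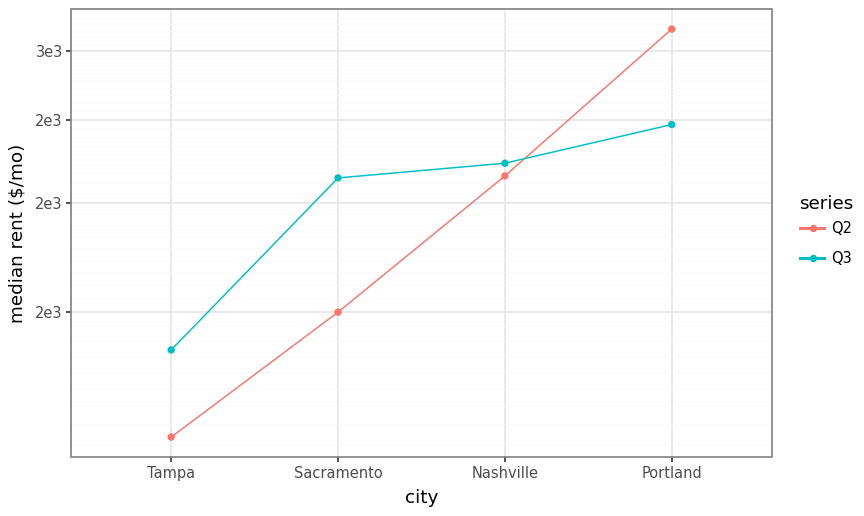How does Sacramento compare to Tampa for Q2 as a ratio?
≈ 1.4×

Sacramento ≈ 1400, Tampa ≈ 1000; 1400/1000 ≈ 1.4.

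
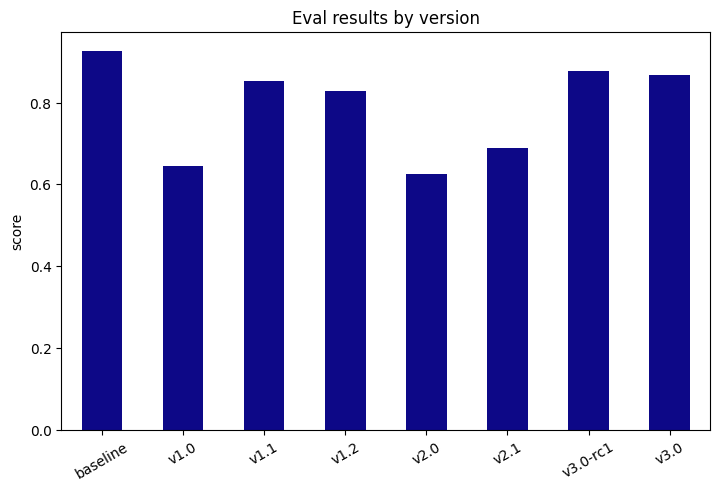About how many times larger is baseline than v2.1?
≈ 1.29×

baseline ≈ 0.9, v2.1 ≈ 0.7; 0.9/0.7 ≈ 1.29.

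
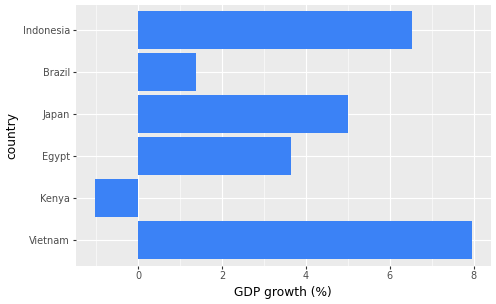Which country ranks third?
Top 4: Vietnam ≈ 8, Indonesia ≈ 7, Japan ≈ 5, Egypt ≈ 4.

Japan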